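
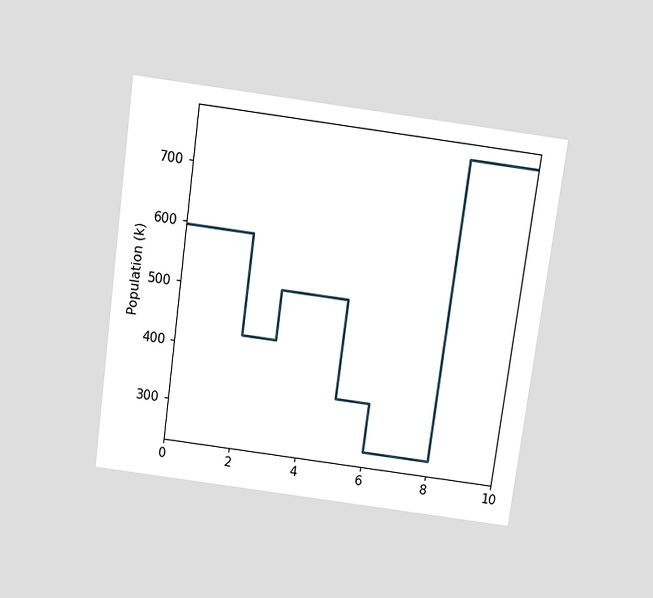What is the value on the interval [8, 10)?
The chart is tilted about 8° clockwise and viewed slightly from above. On [8, 10) the step sits at 765k.

765k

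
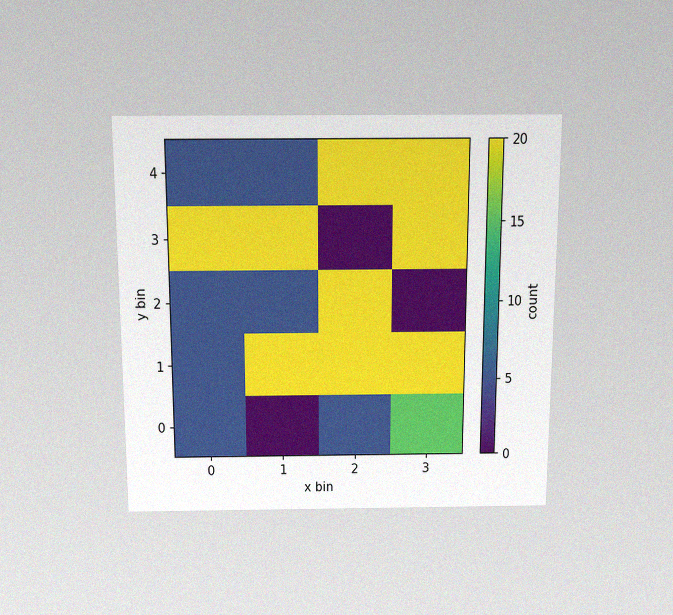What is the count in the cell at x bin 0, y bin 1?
The chart is viewed slightly from above, with some photo noise. Matching the cell (0, 1) against the colorbar gives 5.

5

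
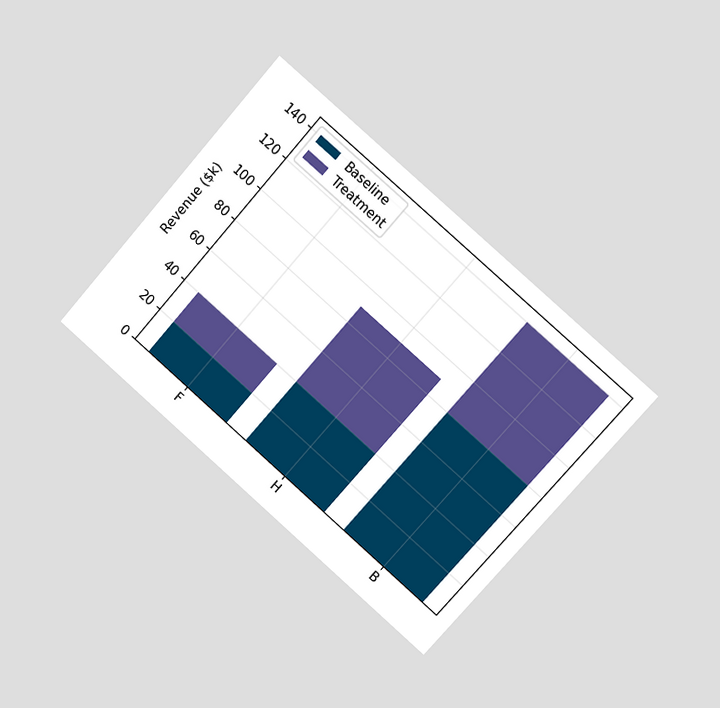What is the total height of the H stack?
$90k

The chart is tilted about 41° clockwise and viewed slightly from the right. The H stack's top reaches $90k on the y-axis.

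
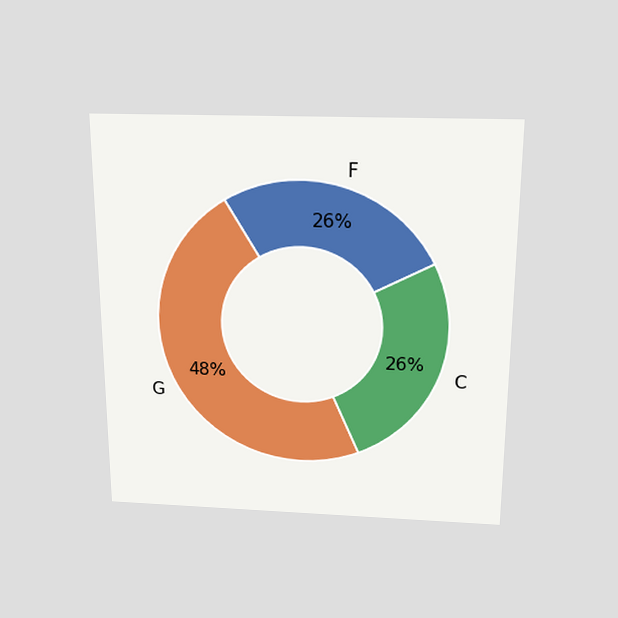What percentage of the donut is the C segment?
26%

The chart is viewed slightly from above. The C segment takes up 26% of the ring.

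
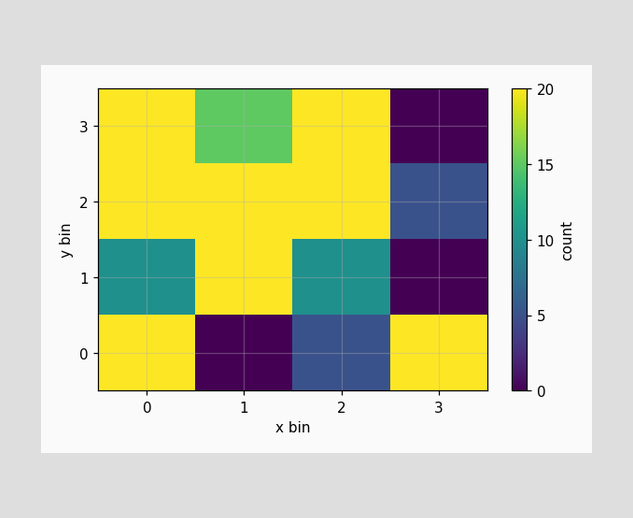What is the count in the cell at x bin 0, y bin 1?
Matching the cell (0, 1) against the colorbar gives 10.

10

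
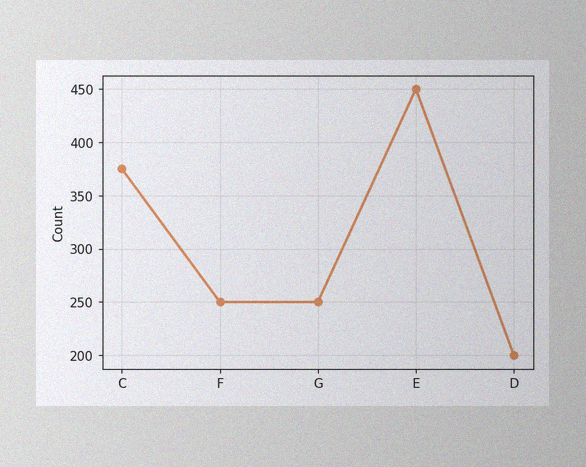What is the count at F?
250

The image has some photo noise and uneven lighting. At F, the line is at 250.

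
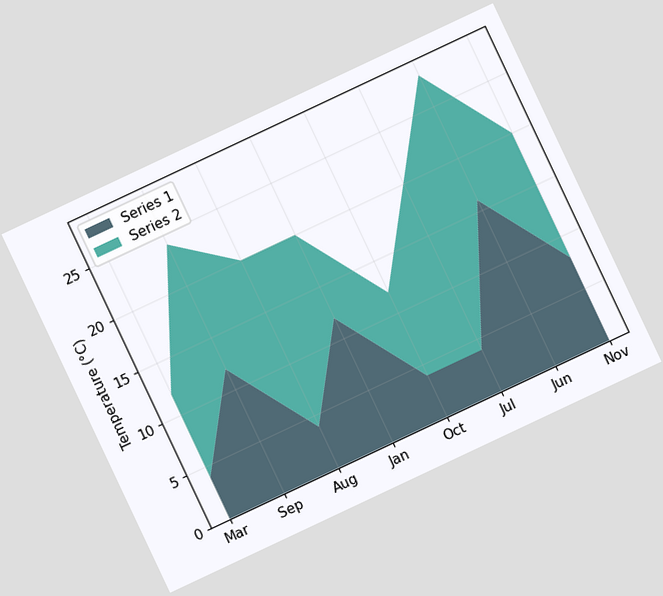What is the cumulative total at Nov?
The chart is tilted about 25° counter-clockwise. The stacked total at Nov reaches 20°C.

20°C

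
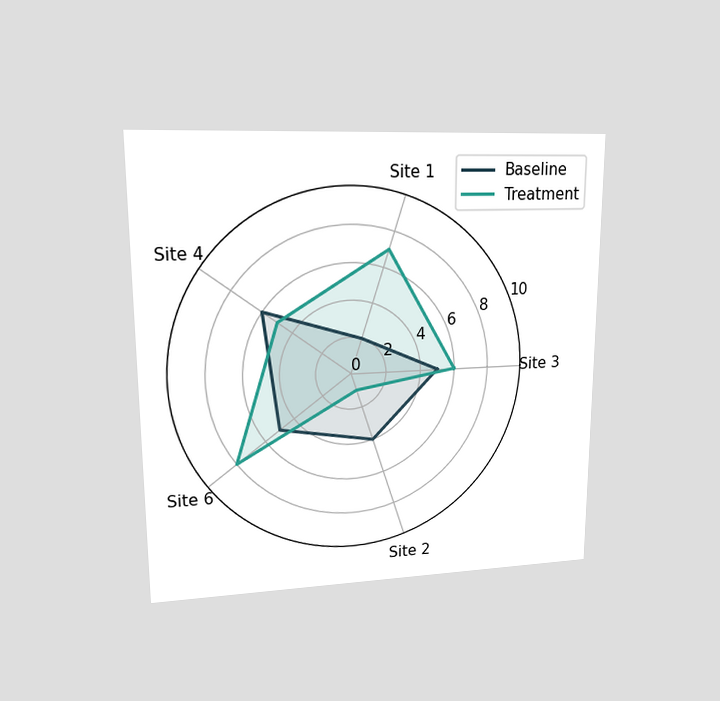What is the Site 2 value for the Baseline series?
4

The chart is viewed at a slight angle. On the Site 2 axis, Baseline reaches 4.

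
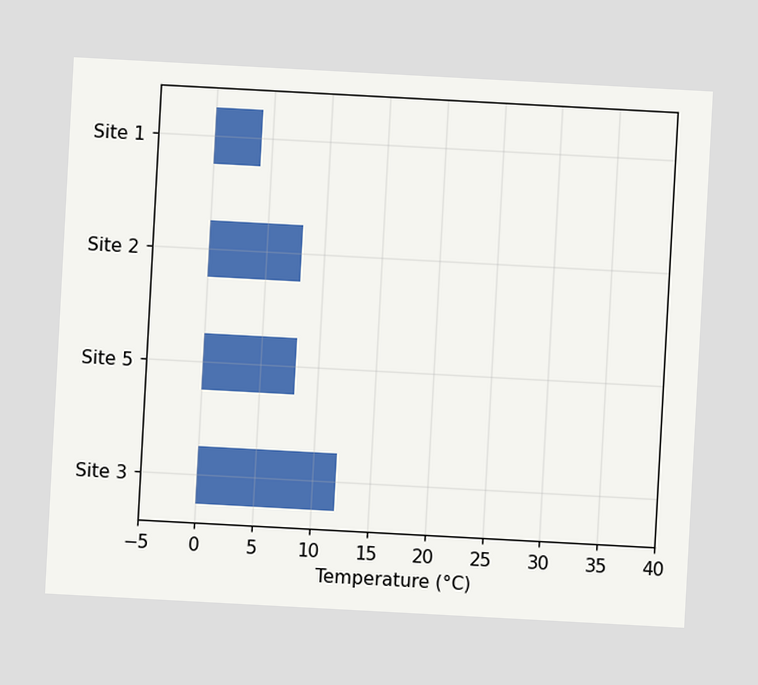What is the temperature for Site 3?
12°C

The chart is tilted about 3° clockwise. Reading along the chart's x-axis, the Site 3 bar reaches 12°C.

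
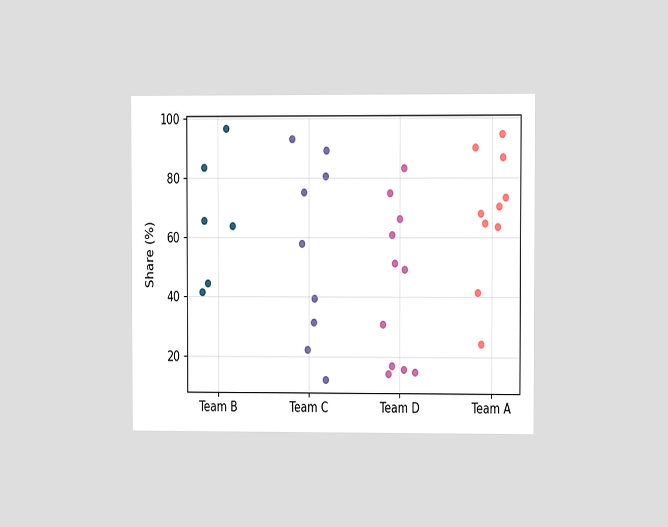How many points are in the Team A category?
The chart is viewed at a slight angle. Counting the markers in the Team A column gives 10.

10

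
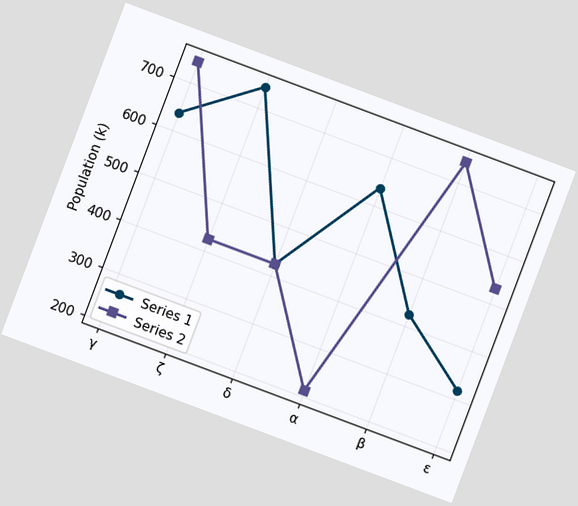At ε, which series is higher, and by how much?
The chart is tilted about 21° clockwise. At ε, Series 2 sits above the other line by 212k.

Series 2, by 212k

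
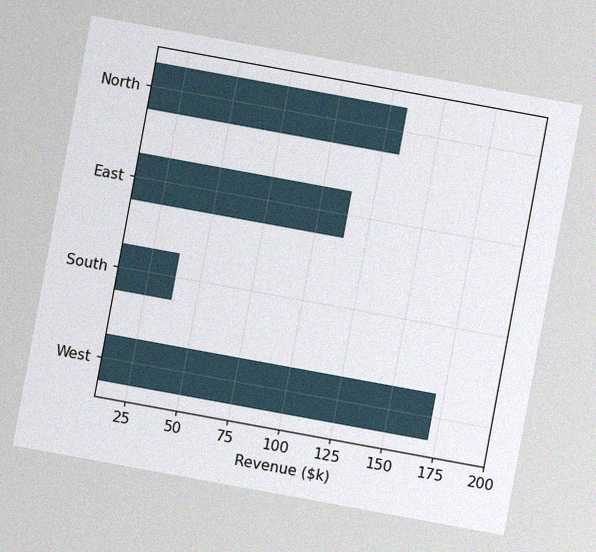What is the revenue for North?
$133k

The chart is tilted about 10° clockwise, with some photo noise. Reading along the chart's x-axis, the North bar reaches $133k.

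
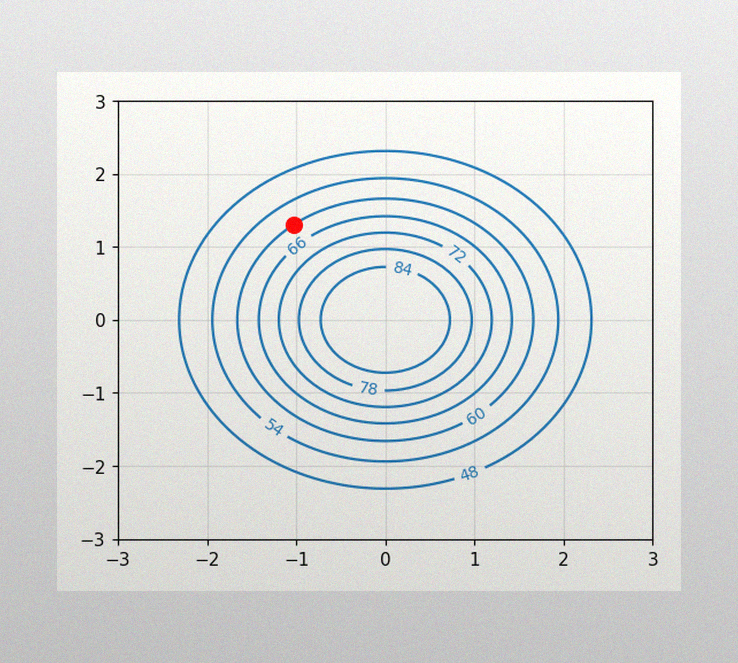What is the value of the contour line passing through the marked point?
The image has some photo noise and uneven lighting. The marked point sits on the contour labelled 60.

60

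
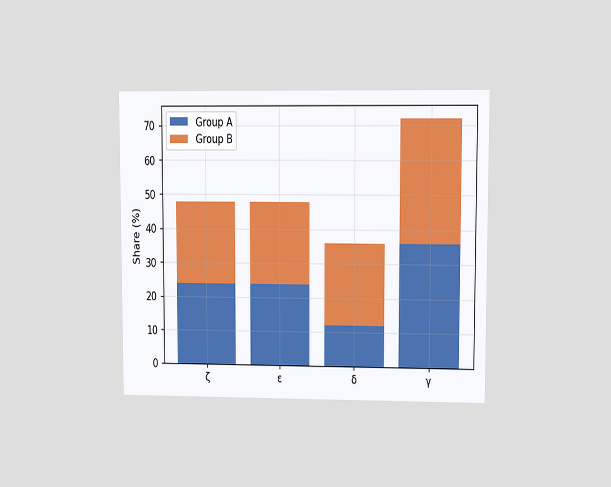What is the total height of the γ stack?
The chart is viewed at a slight angle. The γ stack's top reaches 72% on the y-axis.

72%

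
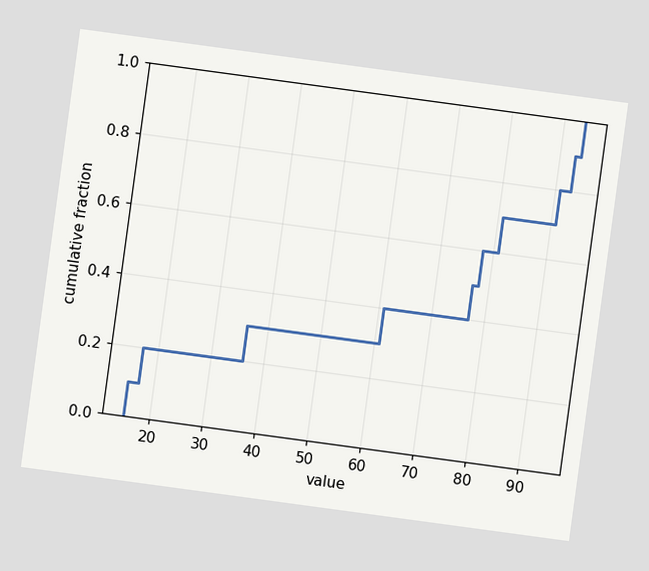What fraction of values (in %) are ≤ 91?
80%

The chart is tilted about 8° clockwise. At x=91 the ECDF step is at 80%.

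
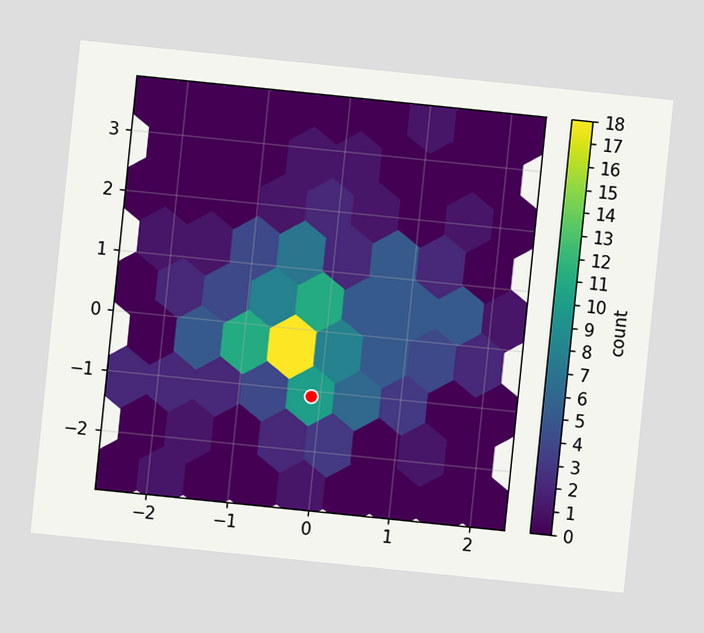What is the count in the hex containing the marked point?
The chart is tilted about 6° clockwise. The marked hex reads 10 on the colorbar.

10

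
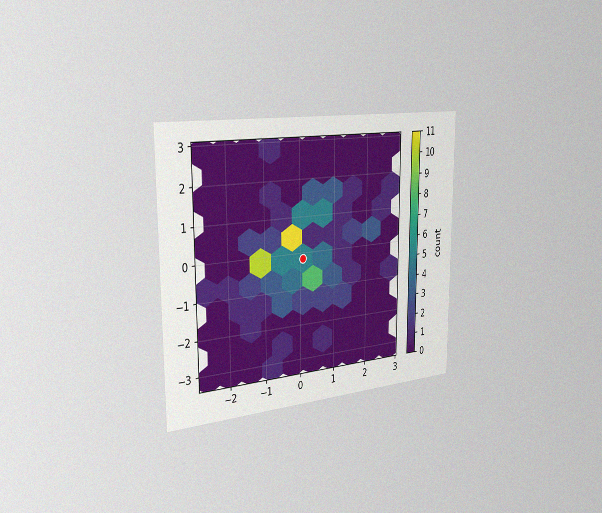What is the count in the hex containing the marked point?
5

The chart is viewed slightly from the left, with some photo noise. The marked hex reads 5 on the colorbar.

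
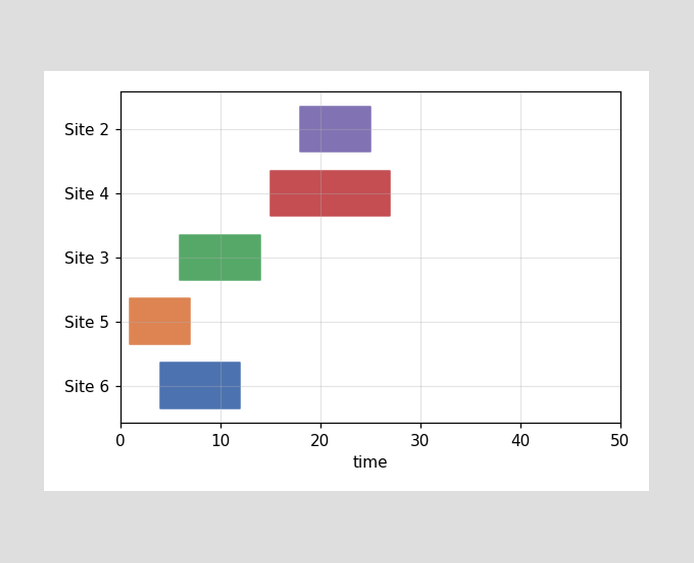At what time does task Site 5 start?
1

The Site 5 bar begins at t=1.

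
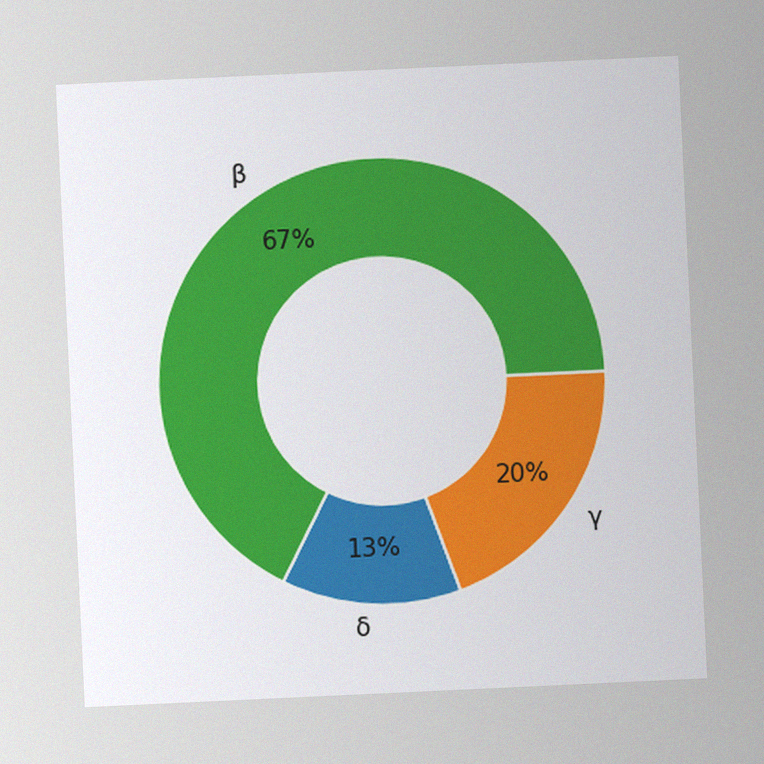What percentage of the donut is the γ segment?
20%

The chart is tilted about 3° counter-clockwise, with some photo noise. The γ segment takes up 20% of the ring.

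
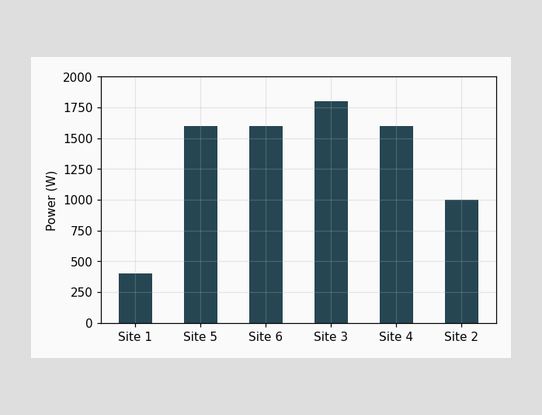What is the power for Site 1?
Reading along the chart's y-axis, the Site 1 bar reaches 400W.

400W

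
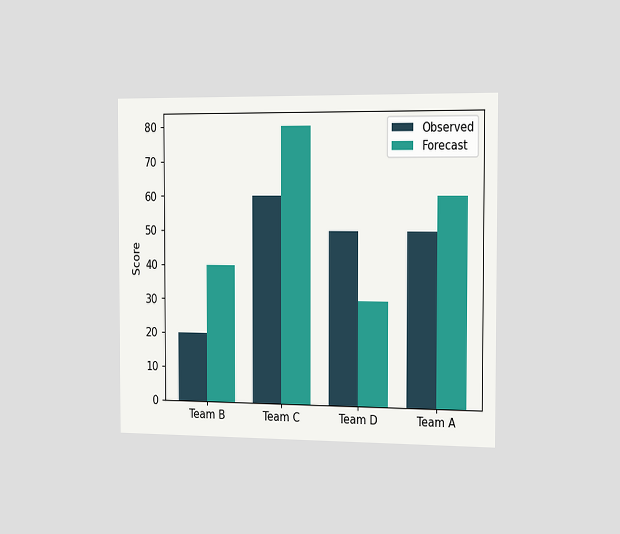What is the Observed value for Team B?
The chart is viewed slightly from the right. The Observed bar at Team B reaches 20 on the y-axis.

20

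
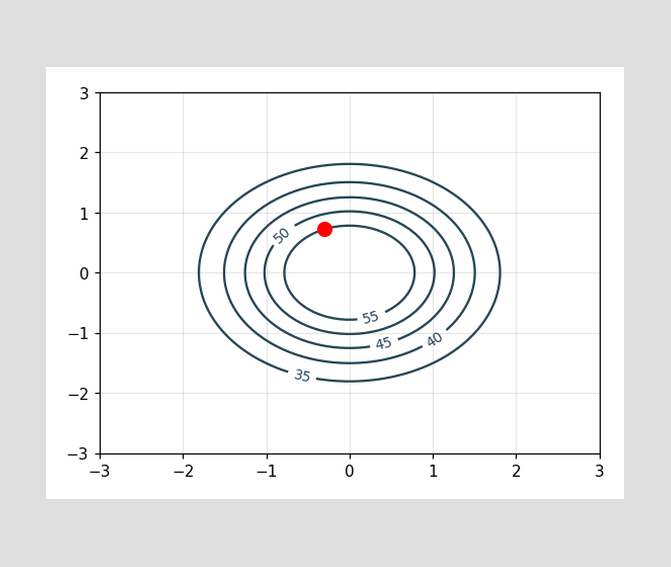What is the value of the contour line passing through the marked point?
55

The marked point sits on the contour labelled 55.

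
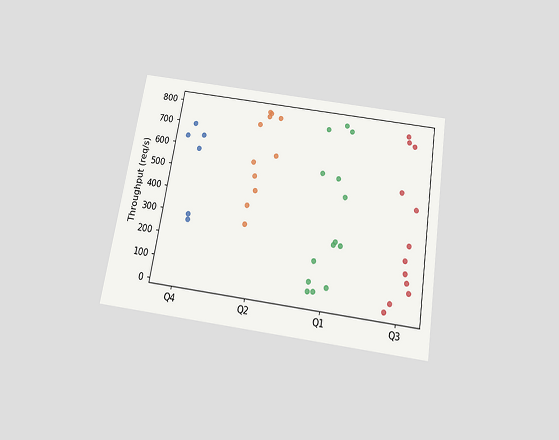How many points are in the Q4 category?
6

The chart is tilted about 9° clockwise and viewed slightly from below. Counting the markers in the Q4 column gives 6.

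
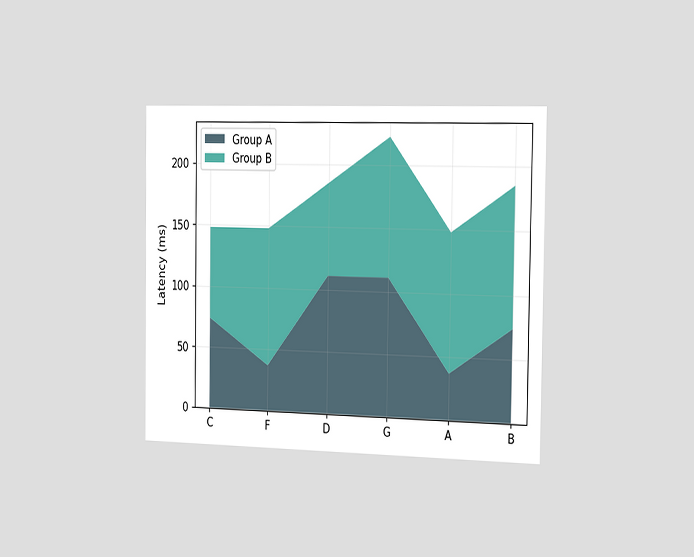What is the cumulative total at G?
222ms

The chart is viewed slightly from the right. The stacked total at G reaches 222ms.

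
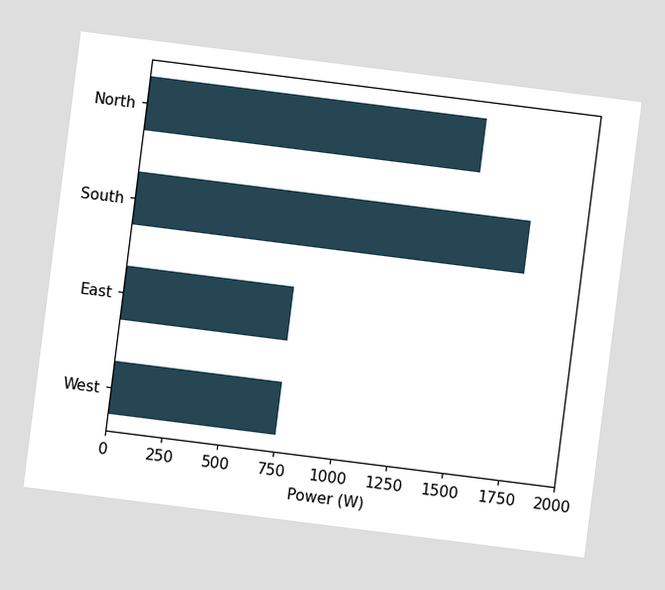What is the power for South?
1750W

The chart is tilted about 7° clockwise. Reading along the chart's x-axis, the South bar reaches 1750W.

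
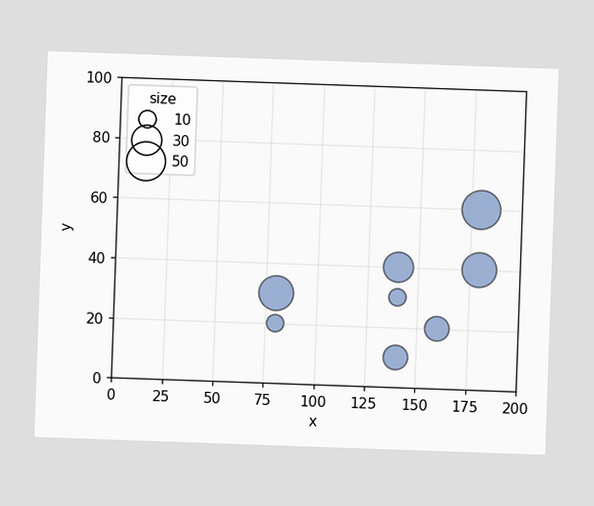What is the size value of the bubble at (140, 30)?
10

The chart is tilted about 2° clockwise. Matching the bubble at (140, 30) against the size legend gives 10.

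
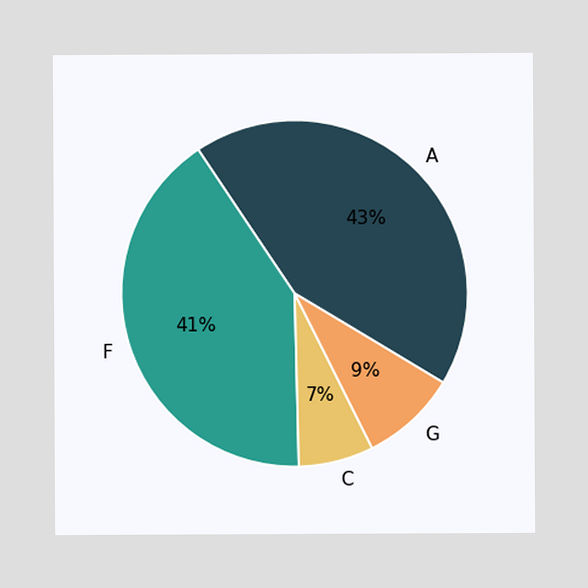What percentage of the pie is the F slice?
41%

The F slice takes up 41% of the pie.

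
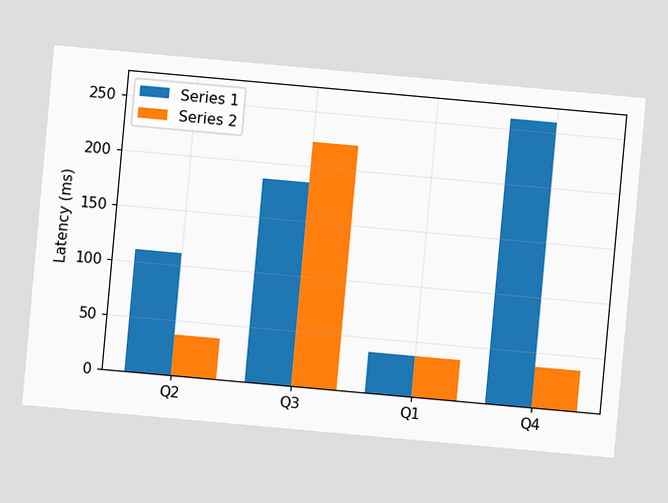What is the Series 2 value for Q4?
37ms

The chart is tilted about 5° clockwise. The Series 2 bar at Q4 reaches 37ms on the y-axis.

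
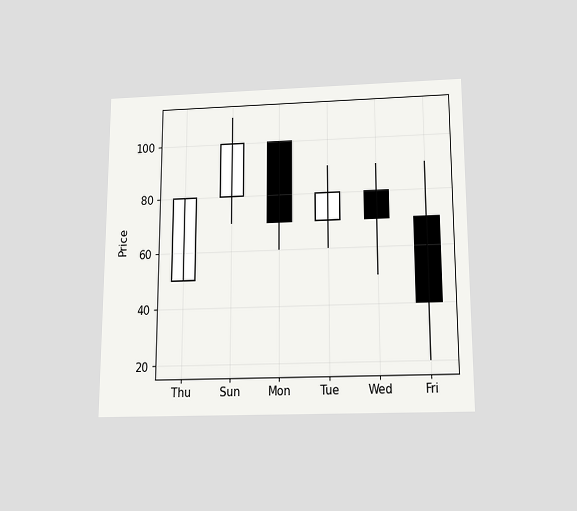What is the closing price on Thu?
The chart is viewed slightly from below. The Thu candle closes at 80.

80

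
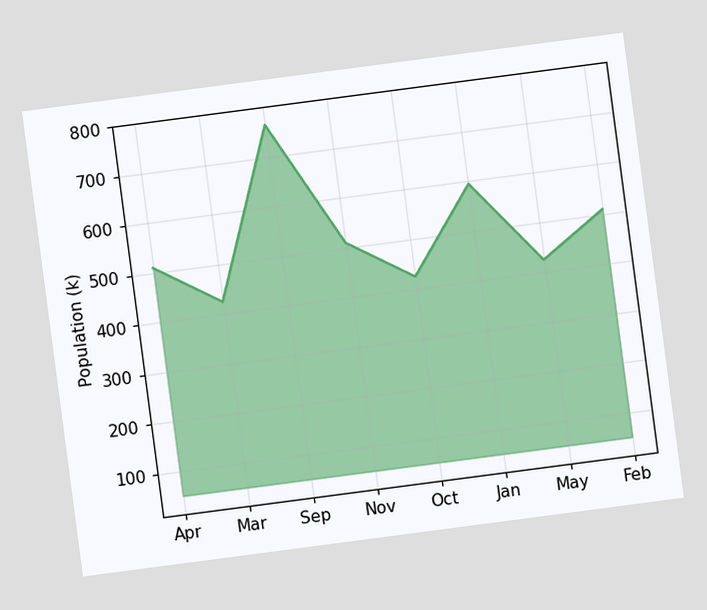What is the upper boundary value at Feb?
The chart is tilted about 7° counter-clockwise. At Feb the upper boundary is at 510k.

510k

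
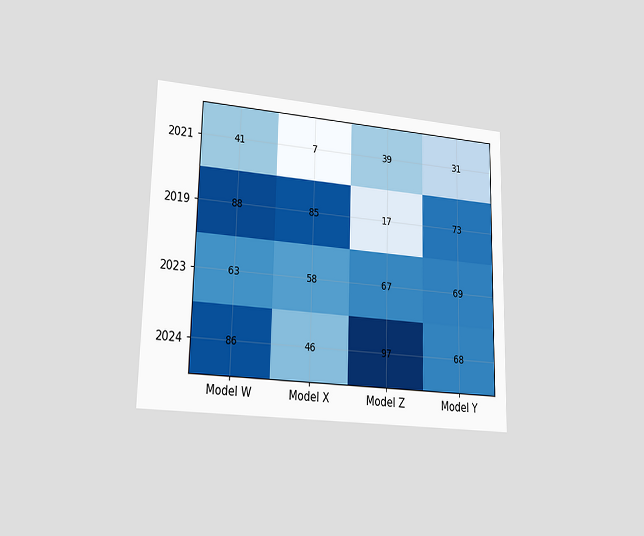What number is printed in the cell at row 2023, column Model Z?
The chart is viewed at a slight angle. The (2023, Model Z) cell reads 67.

67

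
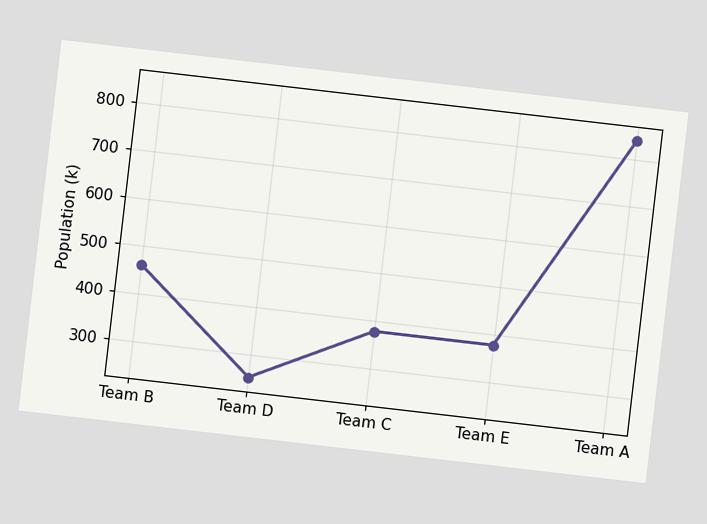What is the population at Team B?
462k

The chart is tilted about 7° clockwise. At Team B, the line is at 462k.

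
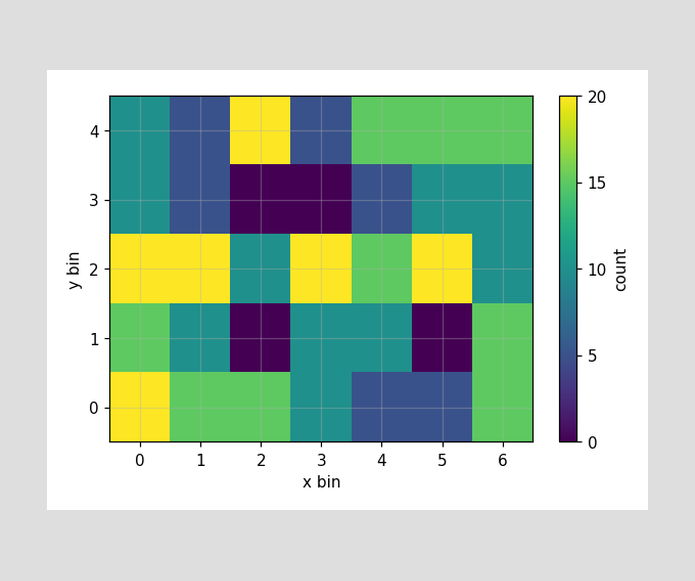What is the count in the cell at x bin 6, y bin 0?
Matching the cell (6, 0) against the colorbar gives 15.

15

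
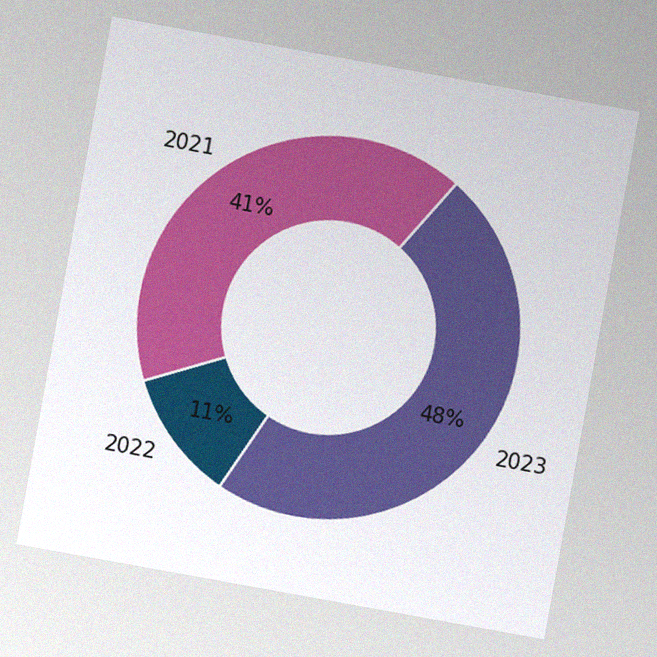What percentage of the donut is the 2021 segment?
41%

The chart is tilted about 10° clockwise, with some photo noise. The 2021 segment takes up 41% of the ring.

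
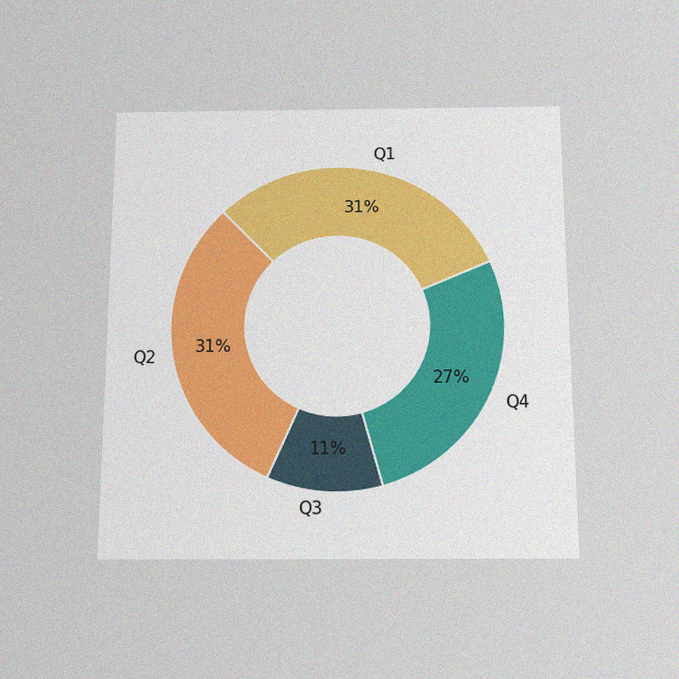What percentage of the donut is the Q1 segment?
The chart is viewed slightly from below, with some photo noise. The Q1 segment takes up 31% of the ring.

31%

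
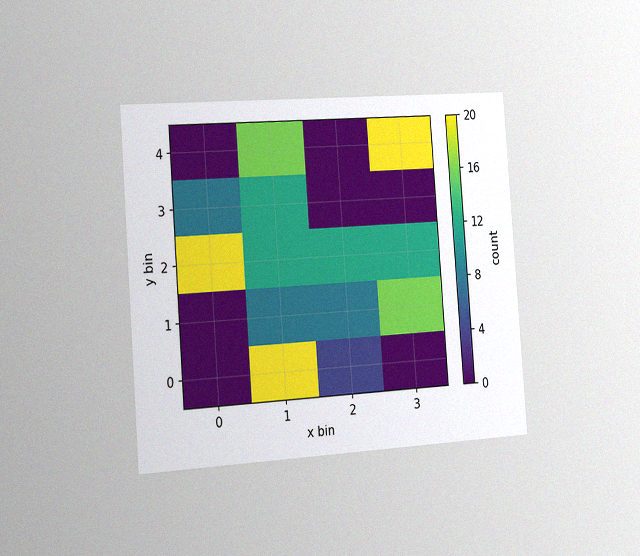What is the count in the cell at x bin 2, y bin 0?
The chart is tilted about 4° counter-clockwise and viewed slightly from the left, with some photo noise. Matching the cell (2, 0) against the colorbar gives 4.

4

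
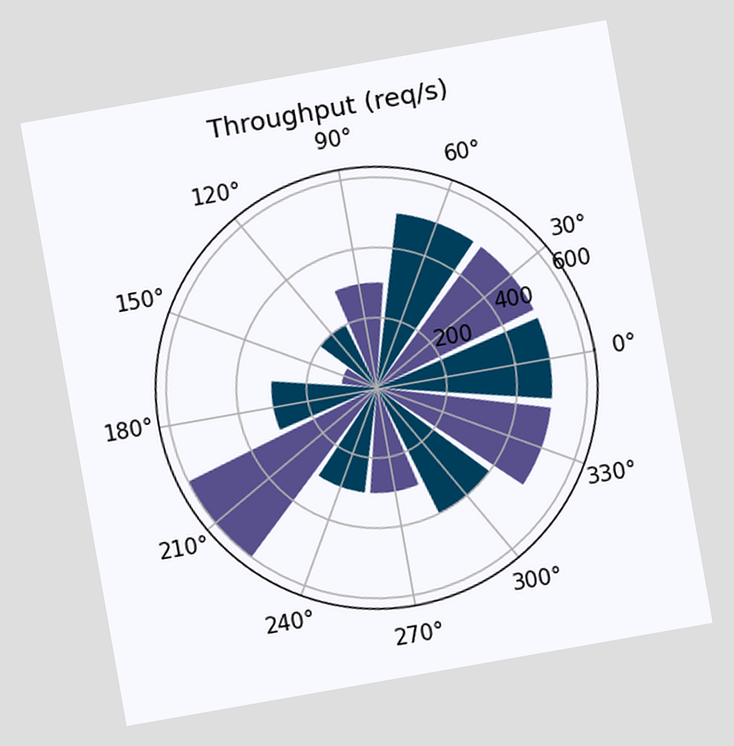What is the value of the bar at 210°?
600req/s

The chart is tilted about 10° counter-clockwise. The bar at 210° reaches 600req/s on the radial axis.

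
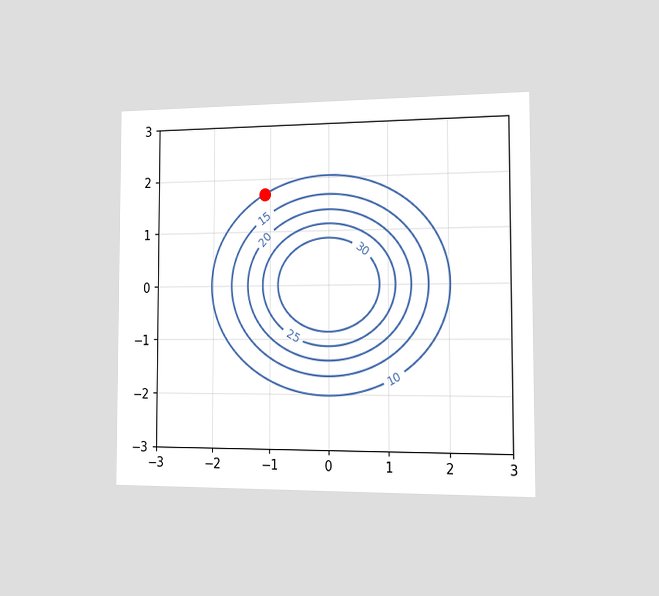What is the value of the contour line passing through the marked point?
The chart is viewed slightly from the right. The marked point sits on the contour labelled 10.

10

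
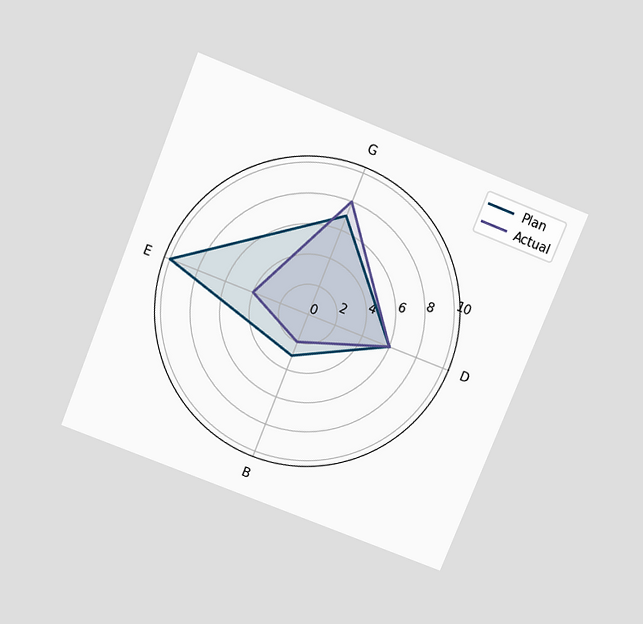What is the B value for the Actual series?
The chart is tilted about 22° clockwise and viewed slightly from above. On the B axis, Actual reaches 2.

2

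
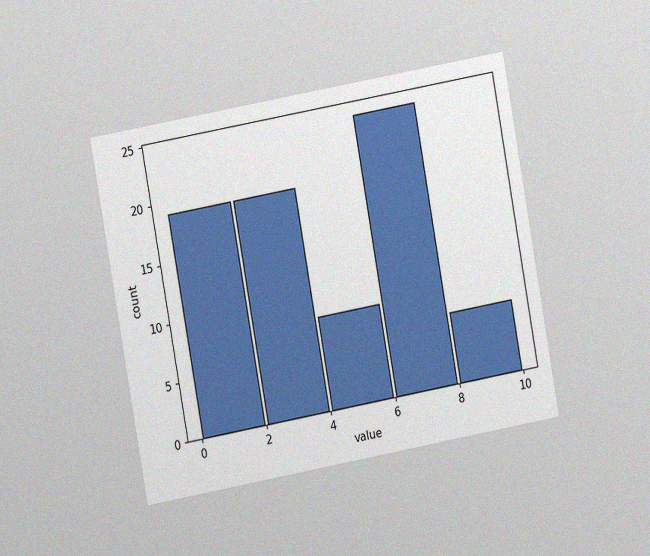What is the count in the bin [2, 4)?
19

The chart is tilted about 10° counter-clockwise and viewed at a slight angle, with some photo noise. The [2, 4) bin has height 19.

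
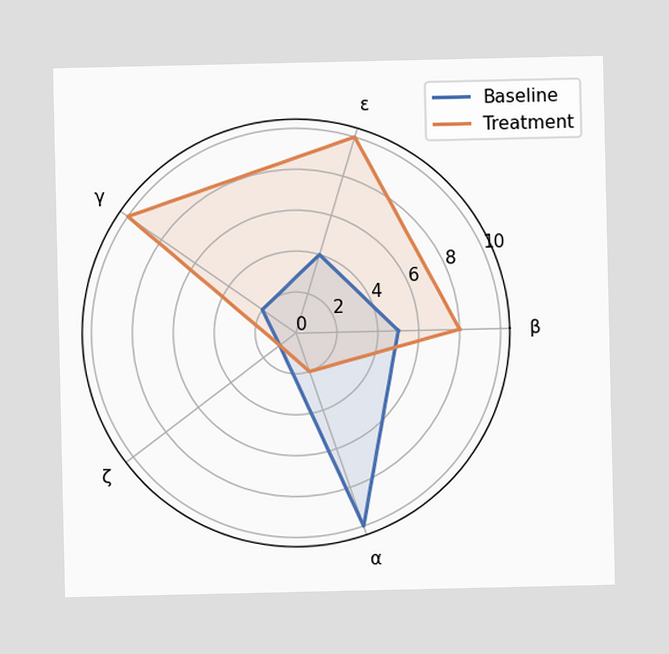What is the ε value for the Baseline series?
4

On the ε axis, Baseline reaches 4.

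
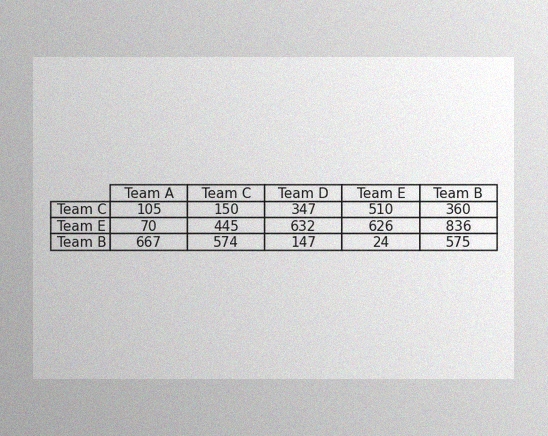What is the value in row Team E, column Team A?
The image has some photo noise and uneven lighting. The (Team E, Team A) cell reads 70.

70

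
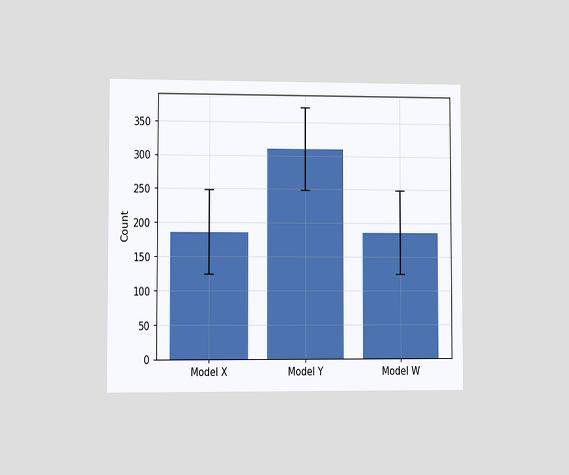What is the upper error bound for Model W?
248

The chart is viewed at a slight angle. The Model W bar's upper whisker reaches 248.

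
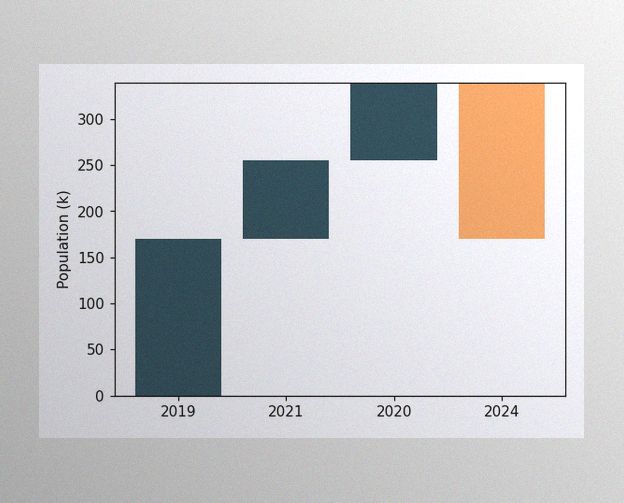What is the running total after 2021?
The image has some photo noise and uneven lighting. After 2021 the running total reaches 255k.

255k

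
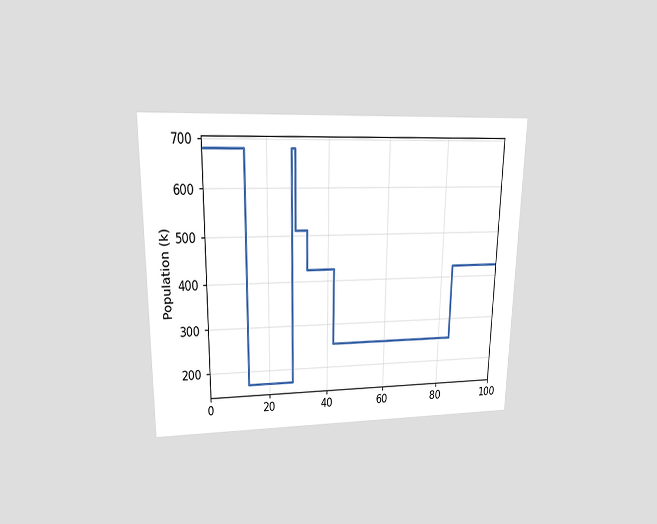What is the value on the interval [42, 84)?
The chart is viewed at a slight angle. On [42, 84) the step sits at 255k.

255k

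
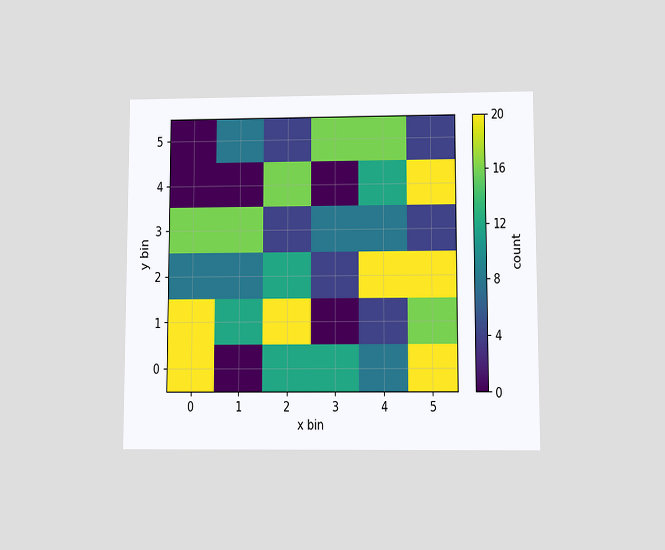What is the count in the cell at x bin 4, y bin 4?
The chart is viewed at a slight angle. Matching the cell (4, 4) against the colorbar gives 12.

12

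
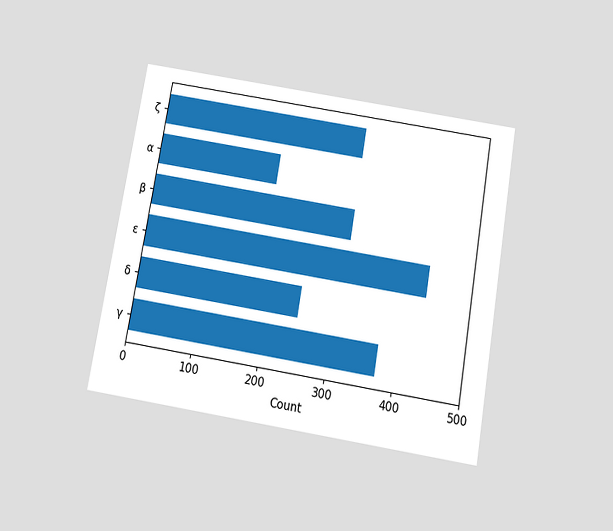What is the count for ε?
The chart is tilted about 10° clockwise and viewed slightly from below. Reading along the chart's x-axis, the ε bar reaches 434.

434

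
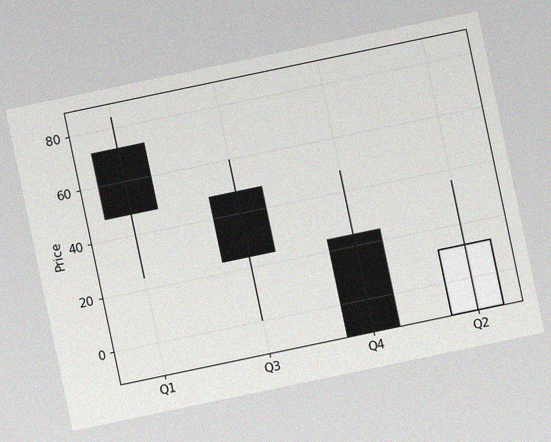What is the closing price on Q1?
The chart is tilted about 12° counter-clockwise, with some photo noise. The Q1 candle closes at 48.

48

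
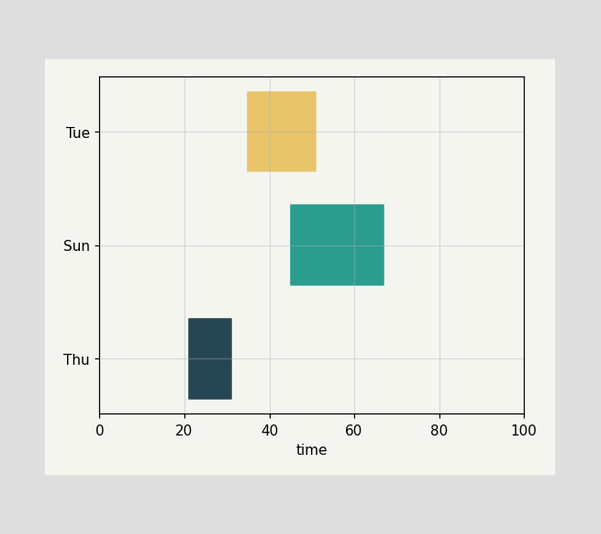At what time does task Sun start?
The Sun bar begins at t=45.

45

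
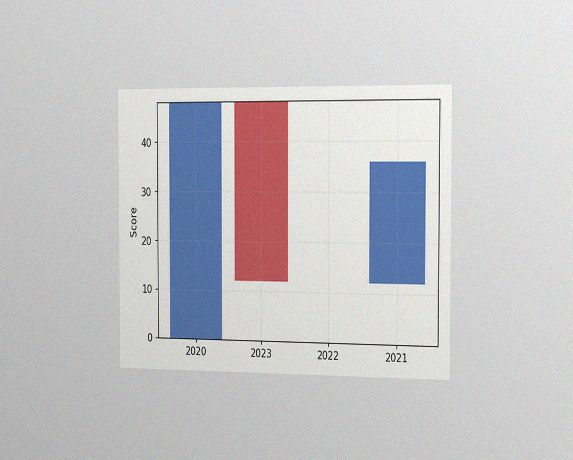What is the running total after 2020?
48

The chart is viewed slightly from the right, with some photo noise. After 2020 the running total reaches 48.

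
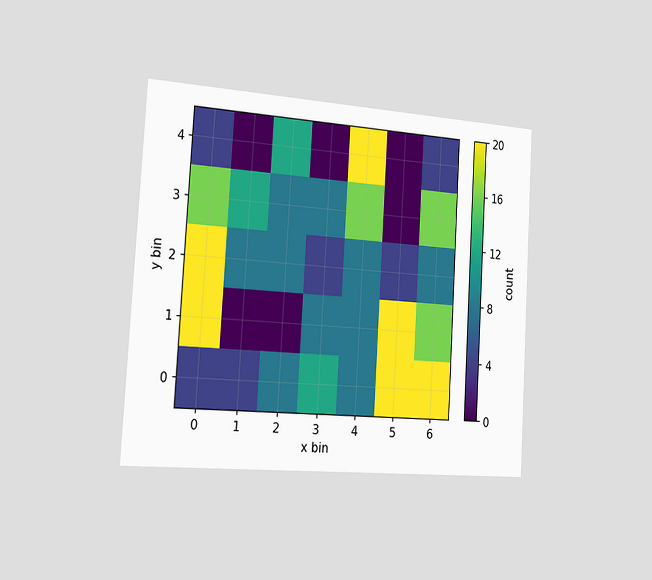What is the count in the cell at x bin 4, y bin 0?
The chart is tilted about 3° clockwise and viewed slightly from the left. Matching the cell (4, 0) against the colorbar gives 8.

8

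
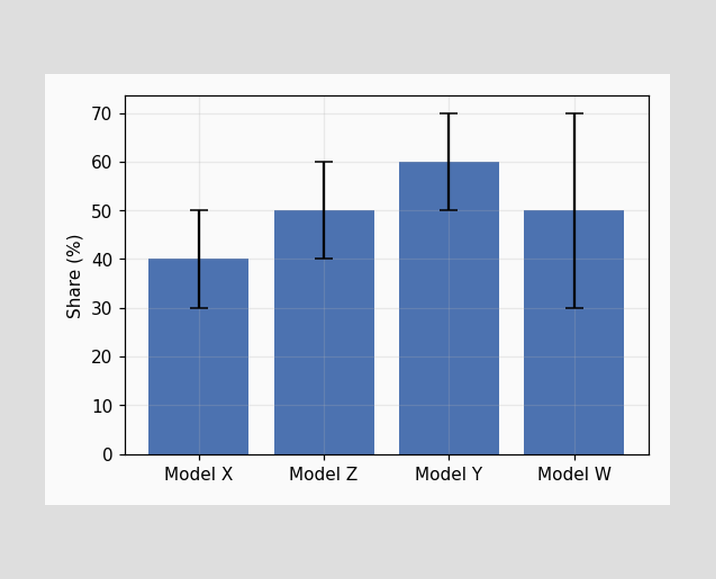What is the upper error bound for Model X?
The Model X bar's upper whisker reaches 50%.

50%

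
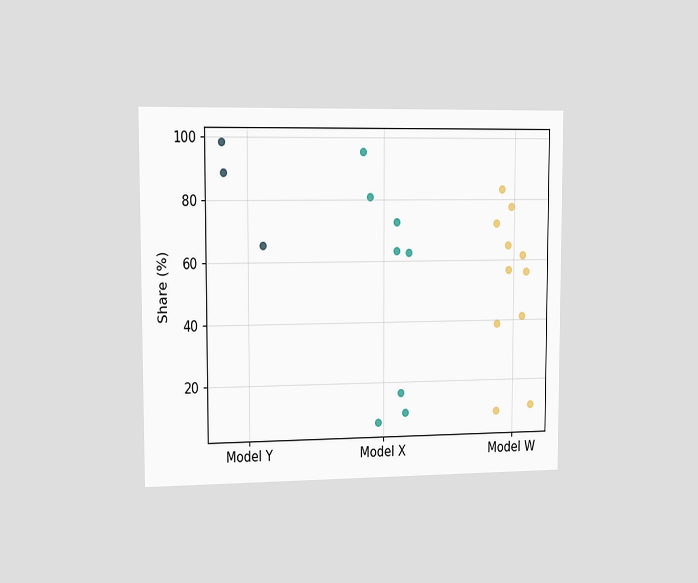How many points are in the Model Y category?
The chart is viewed slightly from the left. Counting the markers in the Model Y column gives 3.

3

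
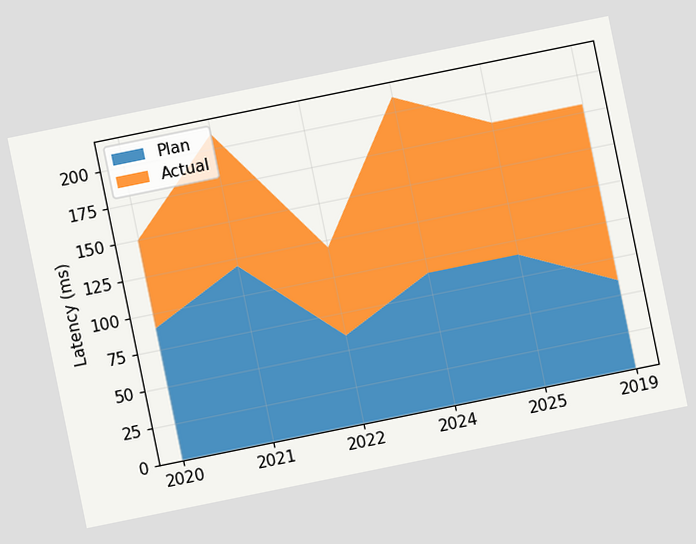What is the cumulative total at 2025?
180ms

The chart is tilted about 11° counter-clockwise. The stacked total at 2025 reaches 180ms.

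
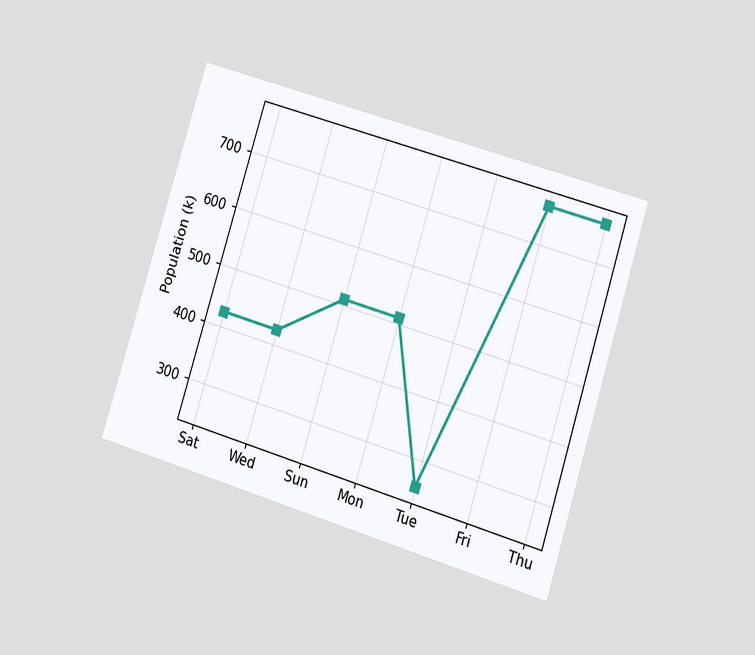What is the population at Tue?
255k

The chart is tilted about 17° clockwise and viewed at a slight angle. At Tue, the line is at 255k.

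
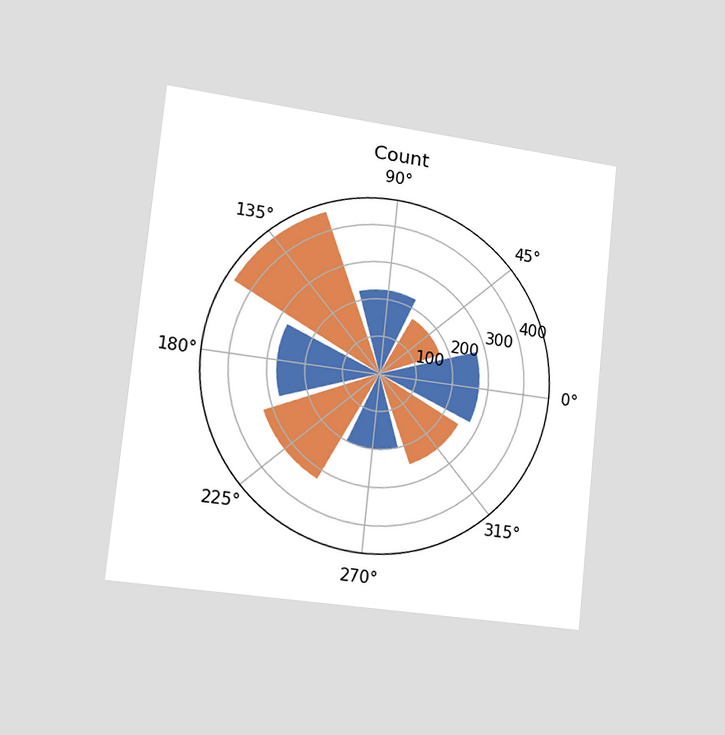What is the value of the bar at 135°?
The chart is tilted about 6° clockwise and viewed slightly from the left. The bar at 135° reaches 450 on the radial axis.

450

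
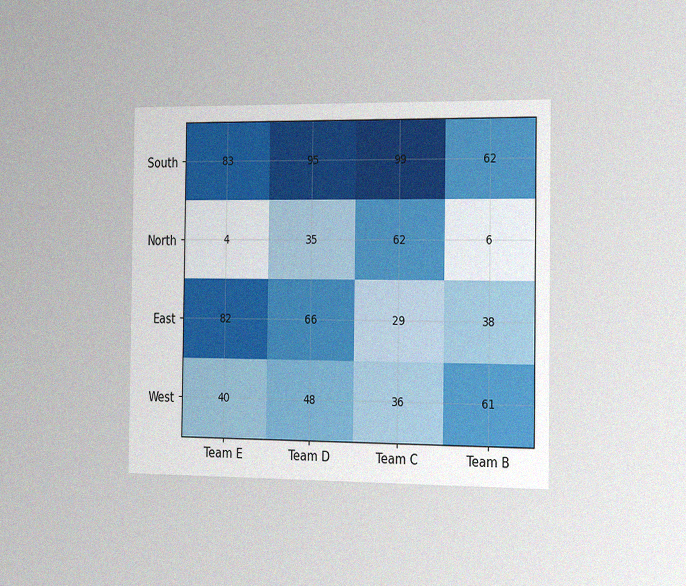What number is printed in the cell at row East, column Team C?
The chart is viewed slightly from the right, with some photo noise. The (East, Team C) cell reads 29.

29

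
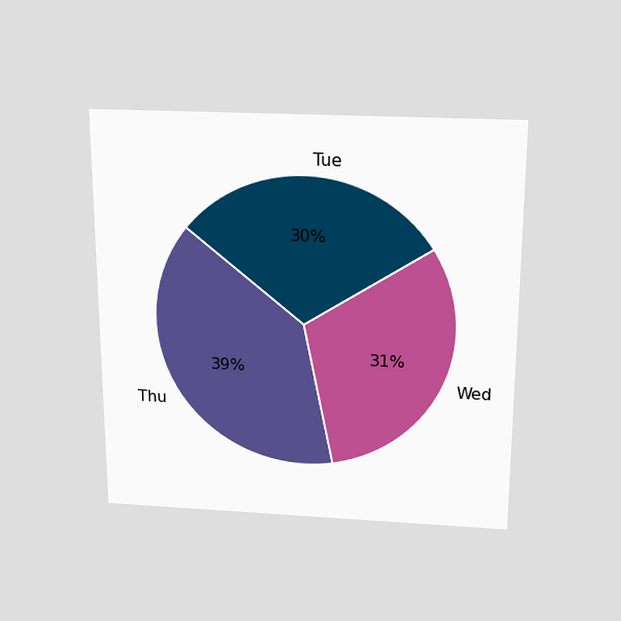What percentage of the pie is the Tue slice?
The chart is viewed slightly from above. The Tue slice takes up 30% of the pie.

30%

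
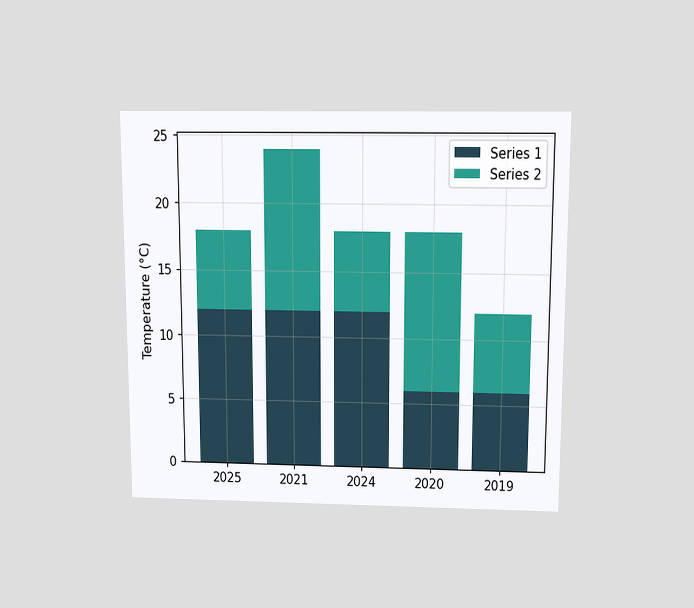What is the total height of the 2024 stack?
18°C

The chart is viewed slightly from above. The 2024 stack's top reaches 18°C on the y-axis.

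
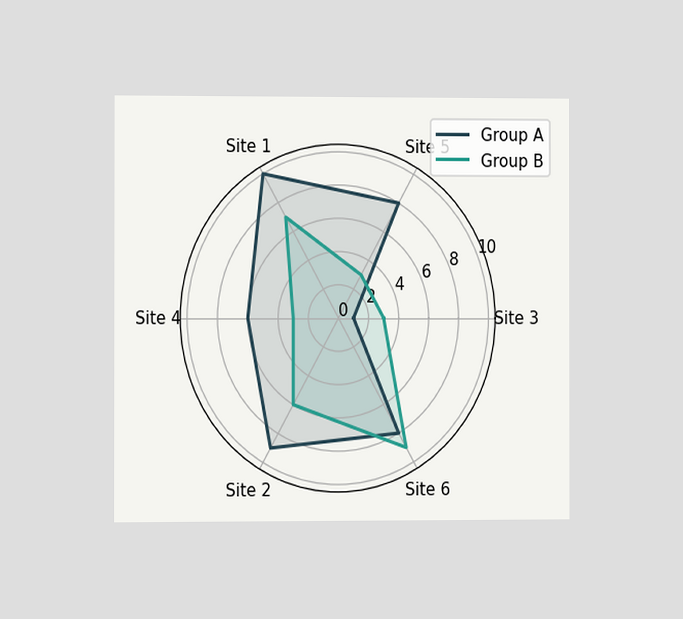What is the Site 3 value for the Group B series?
3

The chart is viewed at a slight angle. On the Site 3 axis, Group B reaches 3.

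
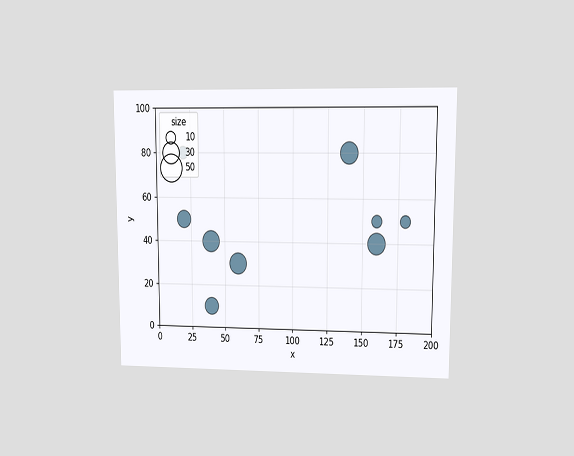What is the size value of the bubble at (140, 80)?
The chart is viewed at a slight angle. Matching the bubble at (140, 80) against the size legend gives 30.

30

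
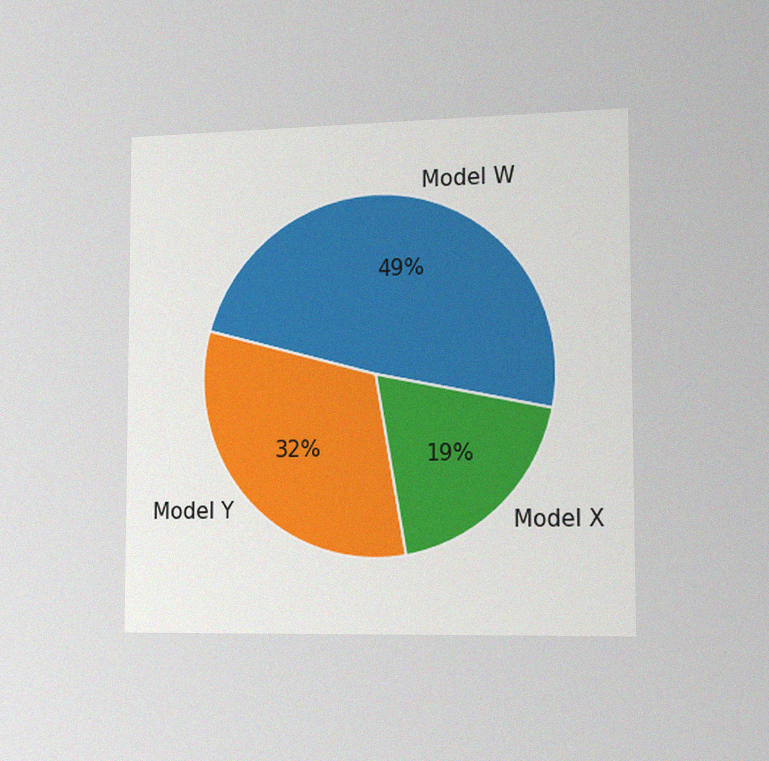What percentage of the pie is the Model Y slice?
The chart is viewed slightly from the right, with some photo noise. The Model Y slice takes up 32% of the pie.

32%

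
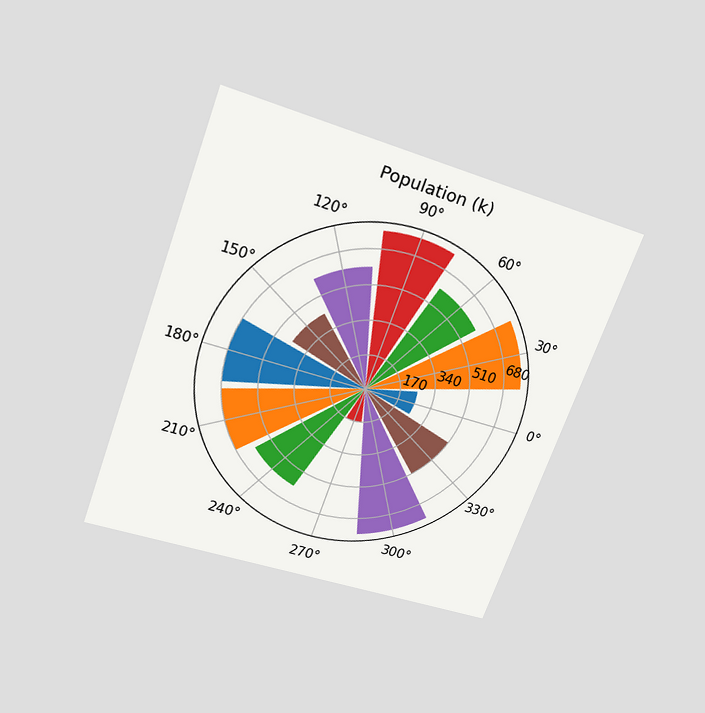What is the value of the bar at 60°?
The chart is tilted about 20° clockwise and viewed slightly from above. The bar at 60° reaches 595k on the radial axis.

595k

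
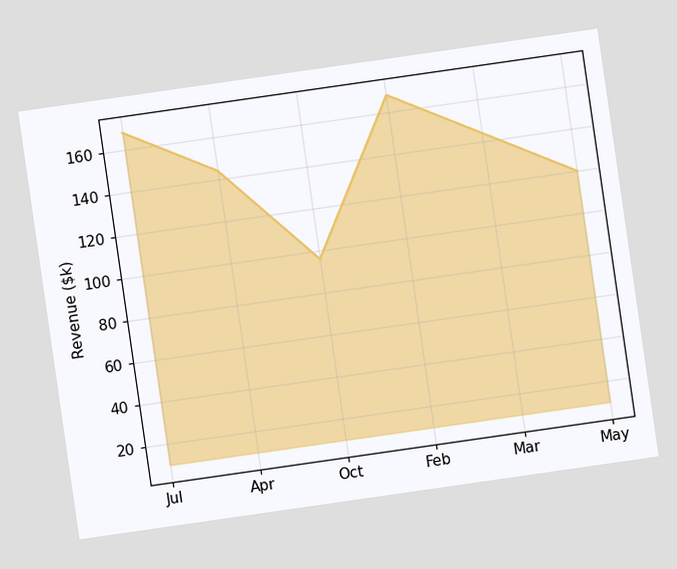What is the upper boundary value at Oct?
$96k

The chart is tilted about 8° counter-clockwise. At Oct the upper boundary is at $96k.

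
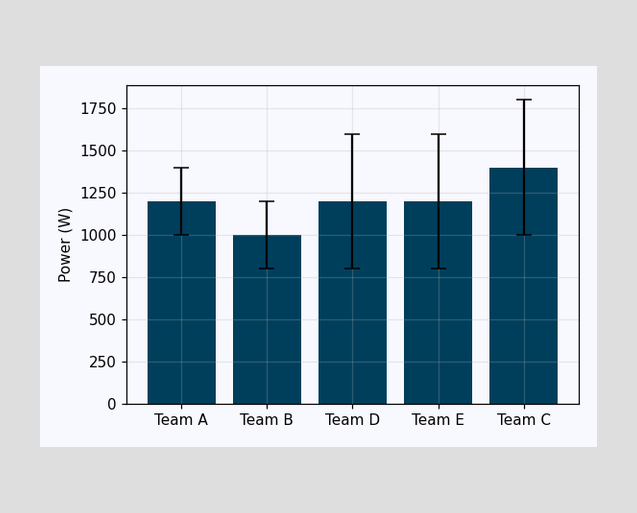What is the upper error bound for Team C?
1800W

The Team C bar's upper whisker reaches 1800W.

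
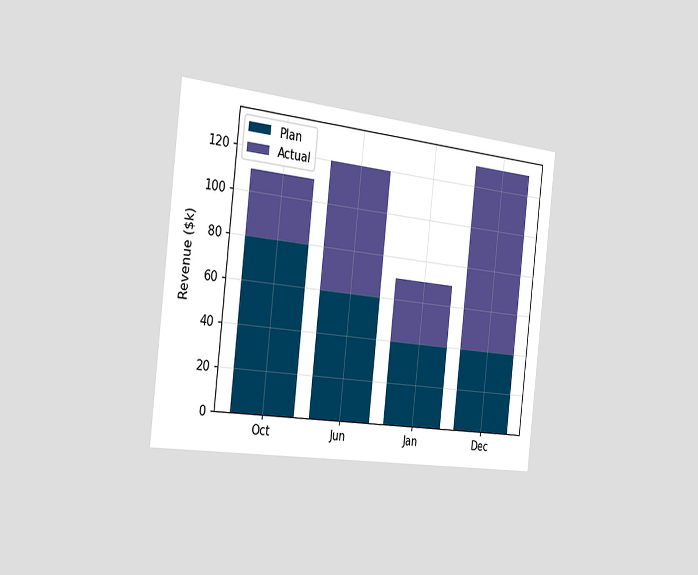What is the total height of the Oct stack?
$110k

The chart is tilted about 6° clockwise and viewed slightly from the left. The Oct stack's top reaches $110k on the y-axis.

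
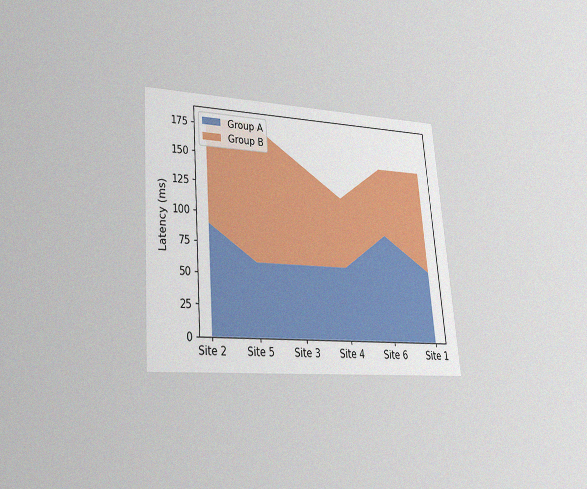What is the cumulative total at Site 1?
The chart is tilted about 5° counter-clockwise and viewed at a slight angle, with some photo noise. The stacked total at Site 1 reaches 150ms.

150ms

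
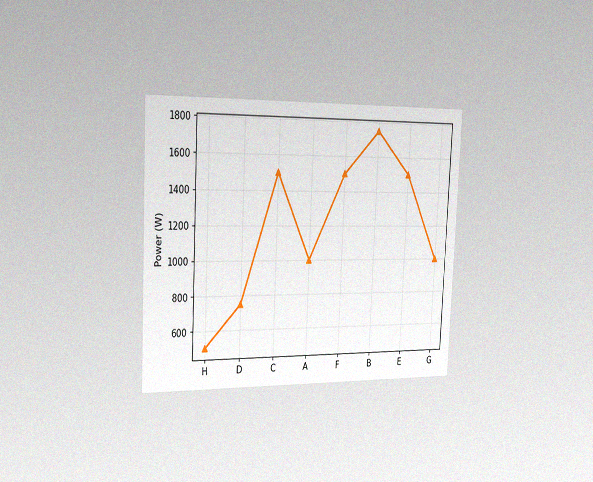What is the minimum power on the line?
The chart is tilted about 3° clockwise and viewed slightly from the left, with some photo noise. The lowest point is at H, and reading across to the y-axis gives 500W.

500W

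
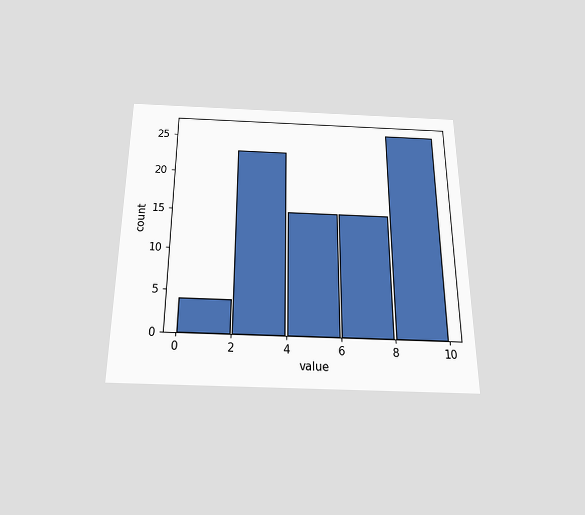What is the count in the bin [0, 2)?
The chart is viewed slightly from below. The [0, 2) bin has height 4.

4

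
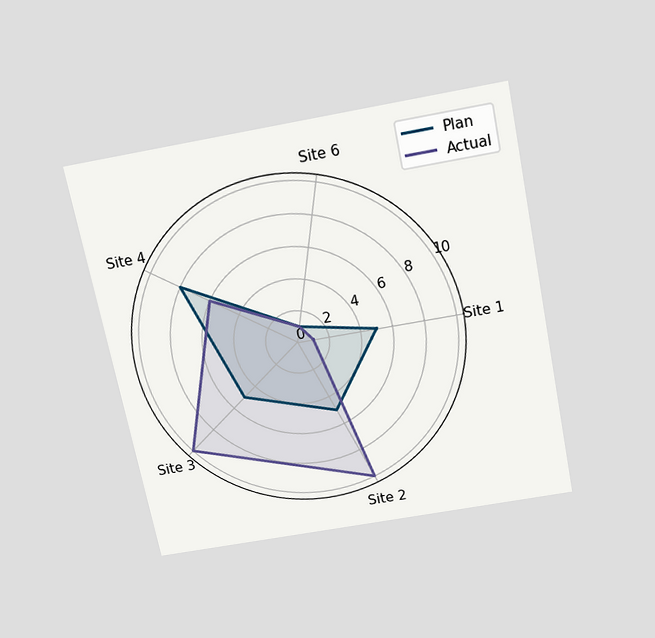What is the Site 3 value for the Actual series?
The chart is tilted about 11° counter-clockwise and viewed slightly from above. On the Site 3 axis, Actual reaches 10.

10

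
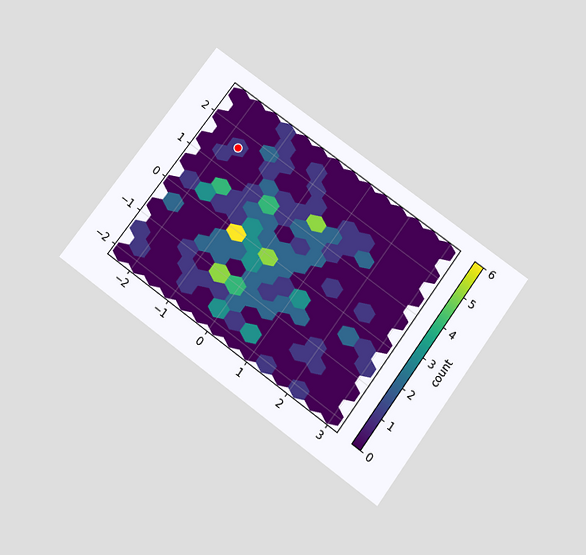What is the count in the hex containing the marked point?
The chart is tilted about 36° clockwise and viewed slightly from below. The marked hex reads 1 on the colorbar.

1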